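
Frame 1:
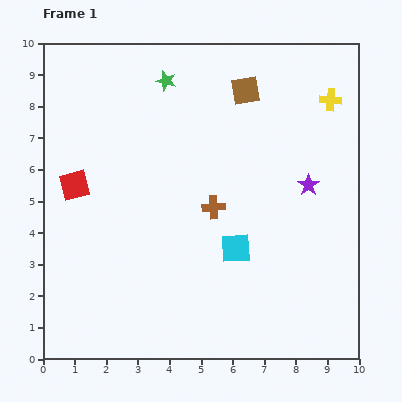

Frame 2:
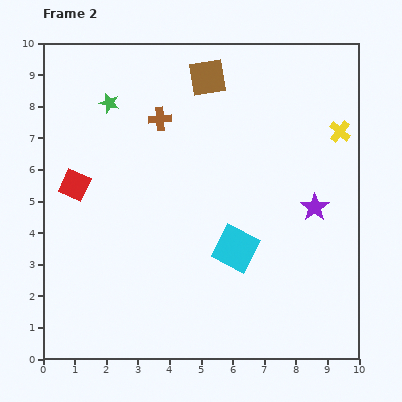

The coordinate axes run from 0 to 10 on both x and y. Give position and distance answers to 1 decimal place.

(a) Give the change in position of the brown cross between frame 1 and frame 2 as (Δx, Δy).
(-1.7, 2.8)

The brown cross was at (5.4, 4.8) in frame 1 and (3.7, 7.6) in frame 2.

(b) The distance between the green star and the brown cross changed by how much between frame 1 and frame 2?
-2.6

Distance in frame 1: 4.3. Distance in frame 2: 1.7.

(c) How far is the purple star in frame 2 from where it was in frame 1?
0.7

The purple star moved from (8.4, 5.5) to (8.6, 4.8), a distance of √(0.2² + 0.7²) ≈ 0.7.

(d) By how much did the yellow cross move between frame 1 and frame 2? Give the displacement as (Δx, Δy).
(0.3, -1.0)

The yellow cross was at (9.1, 8.2) in frame 1 and (9.4, 7.2) in frame 2.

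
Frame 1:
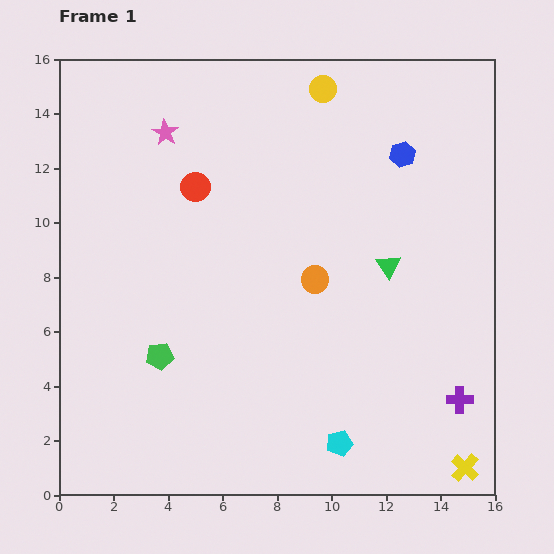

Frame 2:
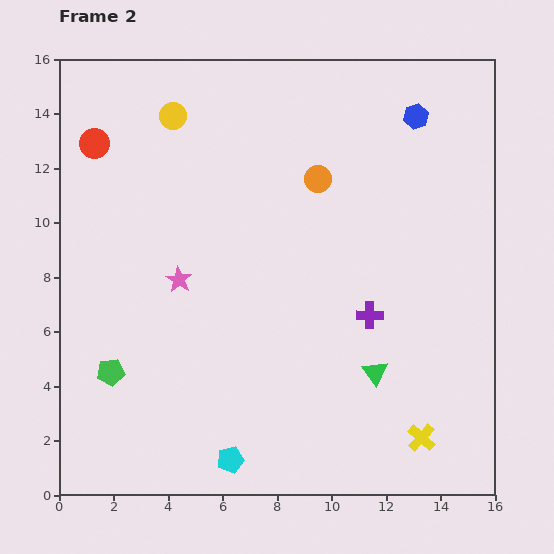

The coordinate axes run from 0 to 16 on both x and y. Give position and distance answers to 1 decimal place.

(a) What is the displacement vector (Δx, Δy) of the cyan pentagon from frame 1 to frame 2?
(-4.0, -0.6)

The cyan pentagon was at (10.3, 1.9) in frame 1 and (6.3, 1.3) in frame 2.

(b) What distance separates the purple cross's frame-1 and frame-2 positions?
4.5

The purple cross moved from (14.7, 3.5) to (11.4, 6.6), a distance of √(3.3² + 3.1²) ≈ 4.5.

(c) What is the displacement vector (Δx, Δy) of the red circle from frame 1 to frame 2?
(-3.7, 1.6)

The red circle was at (5.0, 11.3) in frame 1 and (1.3, 12.9) in frame 2.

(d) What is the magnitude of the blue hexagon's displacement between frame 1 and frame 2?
1.5

The blue hexagon moved from (12.6, 12.5) to (13.1, 13.9), a distance of √(0.5² + 1.4²) ≈ 1.5.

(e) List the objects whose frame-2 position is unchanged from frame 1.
none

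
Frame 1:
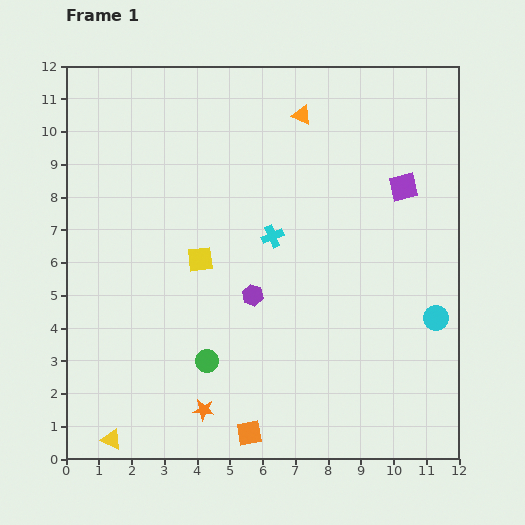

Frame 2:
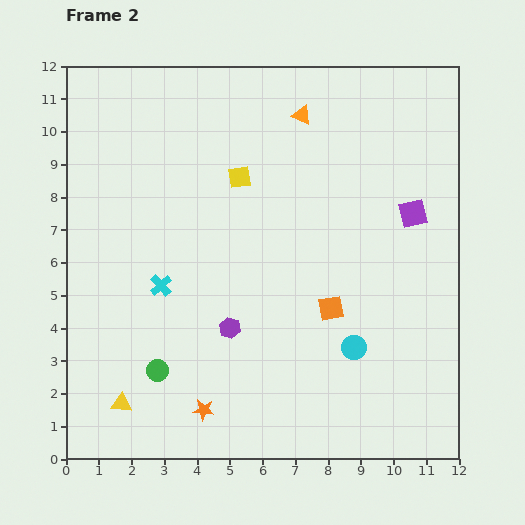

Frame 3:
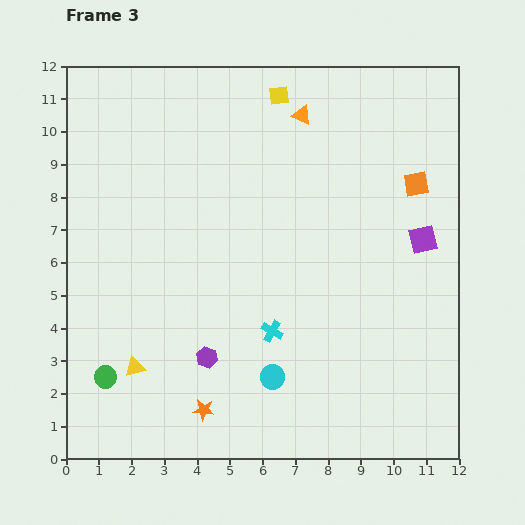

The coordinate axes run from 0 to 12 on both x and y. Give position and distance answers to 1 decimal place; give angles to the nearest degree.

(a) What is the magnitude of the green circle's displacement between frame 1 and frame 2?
1.5

The green circle moved from (4.3, 3.0) to (2.8, 2.7), a distance of √(1.5² + 0.3²) ≈ 1.5.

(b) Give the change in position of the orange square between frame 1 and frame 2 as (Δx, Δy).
(2.5, 3.8)

The orange square was at (5.6, 0.8) in frame 1 and (8.1, 4.6) in frame 2.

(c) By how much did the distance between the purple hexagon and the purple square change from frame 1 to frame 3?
+1.8

Distance in frame 1: 5.7. Distance in frame 3: 7.5.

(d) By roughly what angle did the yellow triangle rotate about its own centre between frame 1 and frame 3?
38° counter-clockwise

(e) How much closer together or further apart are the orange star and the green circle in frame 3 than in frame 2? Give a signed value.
+1.4

Distance in frame 2: 1.8. Distance in frame 3: 3.2.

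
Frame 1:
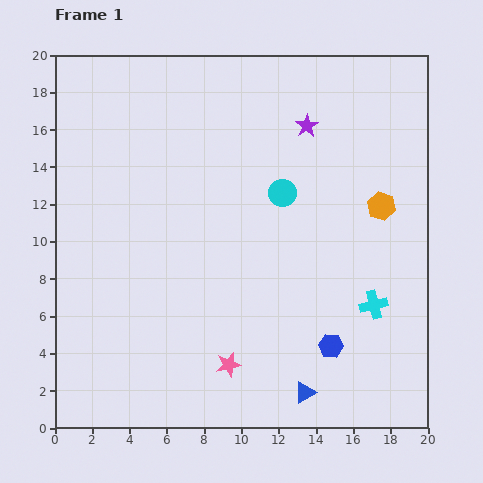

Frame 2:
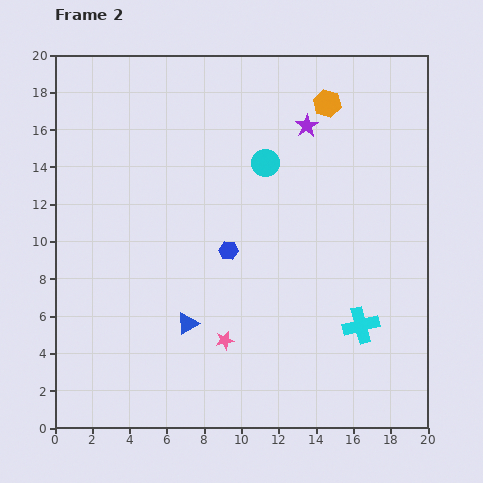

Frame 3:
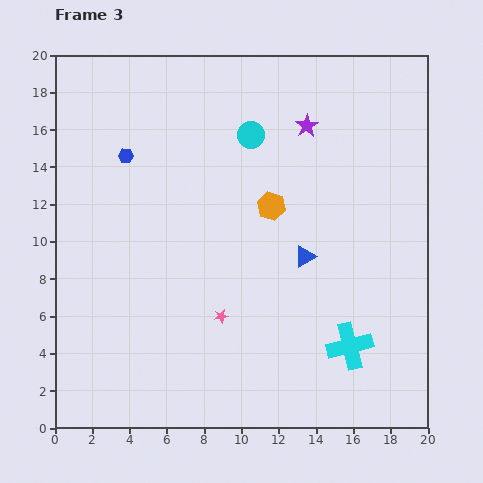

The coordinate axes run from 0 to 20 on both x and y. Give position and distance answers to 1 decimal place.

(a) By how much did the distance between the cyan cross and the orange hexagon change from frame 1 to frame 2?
+6.7

Distance in frame 1: 5.3. Distance in frame 2: 12.0.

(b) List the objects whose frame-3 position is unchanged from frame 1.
the purple star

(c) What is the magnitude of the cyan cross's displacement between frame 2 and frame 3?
1.3

The cyan cross moved from (16.4, 5.5) to (15.8, 4.4), a distance of √(0.6² + 1.1²) ≈ 1.3.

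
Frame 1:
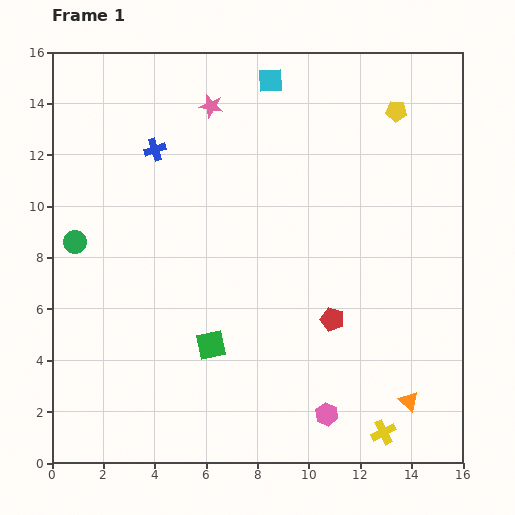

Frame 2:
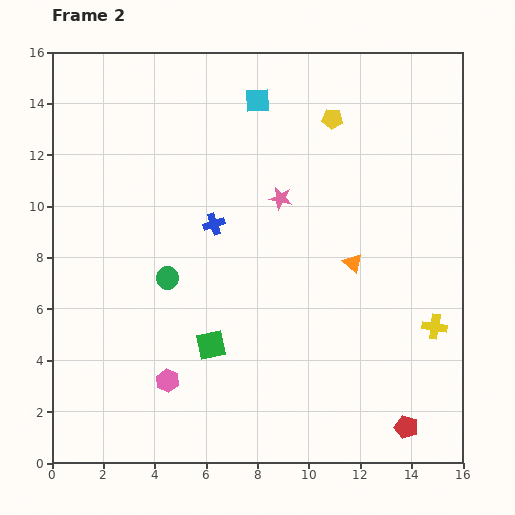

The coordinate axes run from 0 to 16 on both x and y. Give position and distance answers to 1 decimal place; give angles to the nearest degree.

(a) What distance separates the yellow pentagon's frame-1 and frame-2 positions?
2.5

The yellow pentagon moved from (13.4, 13.7) to (10.9, 13.4), a distance of √(2.5² + 0.3²) ≈ 2.5.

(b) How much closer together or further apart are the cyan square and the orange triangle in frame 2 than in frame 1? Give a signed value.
-6.3

Distance in frame 1: 13.6. Distance in frame 2: 7.3.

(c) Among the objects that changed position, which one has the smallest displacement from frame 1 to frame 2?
the cyan square

(moved 0.9)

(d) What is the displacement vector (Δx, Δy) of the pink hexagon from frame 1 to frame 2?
(-6.2, 1.3)

The pink hexagon was at (10.7, 1.9) in frame 1 and (4.5, 3.2) in frame 2.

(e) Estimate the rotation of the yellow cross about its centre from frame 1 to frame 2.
35° clockwise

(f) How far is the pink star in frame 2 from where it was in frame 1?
4.5

The pink star moved from (6.2, 13.9) to (8.9, 10.3), a distance of √(2.7² + 3.6²) ≈ 4.5.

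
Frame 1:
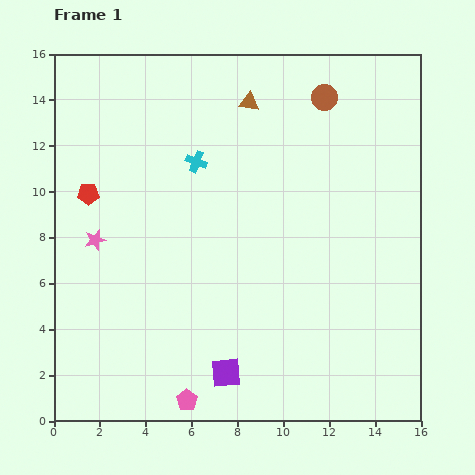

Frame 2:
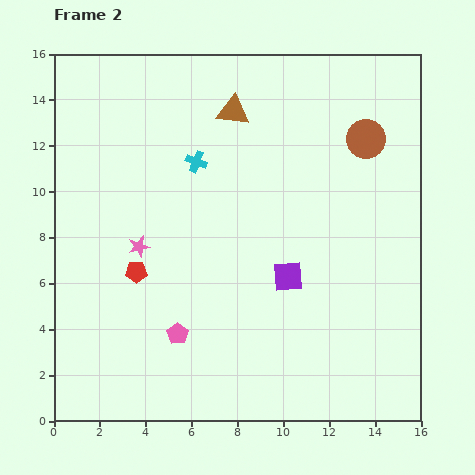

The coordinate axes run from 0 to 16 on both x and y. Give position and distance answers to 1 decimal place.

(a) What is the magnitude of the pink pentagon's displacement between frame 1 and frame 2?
2.9

The pink pentagon moved from (5.8, 0.9) to (5.4, 3.8), a distance of √(0.4² + 2.9²) ≈ 2.9.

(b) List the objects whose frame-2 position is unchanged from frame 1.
the cyan cross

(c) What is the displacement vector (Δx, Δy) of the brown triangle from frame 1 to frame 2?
(-0.7, -0.4)

The brown triangle was at (8.5, 13.9) in frame 1 and (7.8, 13.5) in frame 2.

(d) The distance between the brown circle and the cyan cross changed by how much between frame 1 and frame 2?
+1.2

Distance in frame 1: 6.3. Distance in frame 2: 7.5.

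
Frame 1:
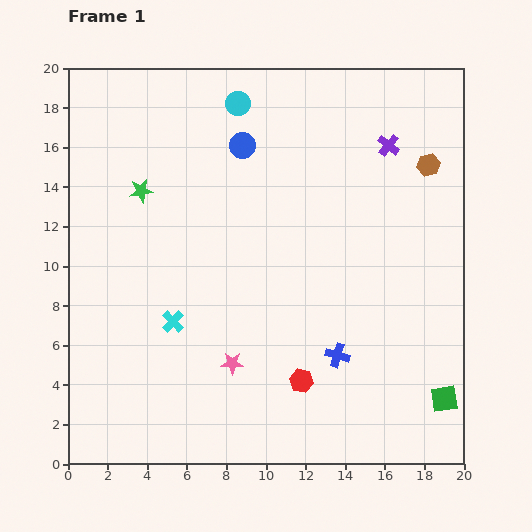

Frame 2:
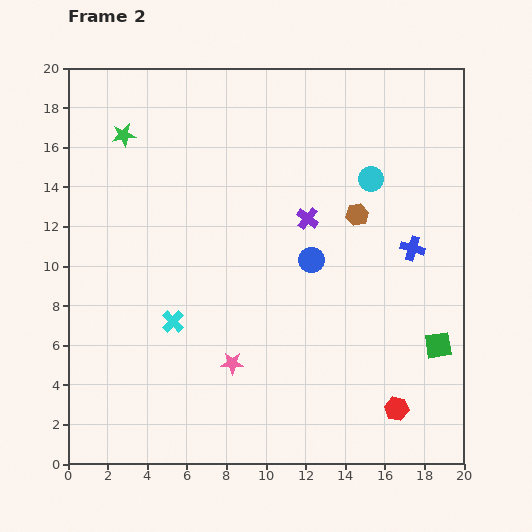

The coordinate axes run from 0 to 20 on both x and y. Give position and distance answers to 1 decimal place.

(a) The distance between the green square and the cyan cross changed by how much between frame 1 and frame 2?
-0.7

Distance in frame 1: 14.2. Distance in frame 2: 13.5.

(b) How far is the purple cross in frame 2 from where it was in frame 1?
5.5

The purple cross moved from (16.2, 16.1) to (12.1, 12.4), a distance of √(4.1² + 3.7²) ≈ 5.5.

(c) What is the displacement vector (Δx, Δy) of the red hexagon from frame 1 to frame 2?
(4.8, -1.4)

The red hexagon was at (11.8, 4.2) in frame 1 and (16.6, 2.8) in frame 2.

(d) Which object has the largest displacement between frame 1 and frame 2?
the cyan circle

(moved 7.7; next 6.8)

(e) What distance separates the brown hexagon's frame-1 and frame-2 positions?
4.4

The brown hexagon moved from (18.2, 15.1) to (14.6, 12.6), a distance of √(3.6² + 2.5²) ≈ 4.4.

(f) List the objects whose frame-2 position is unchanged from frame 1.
the pink star, the cyan cross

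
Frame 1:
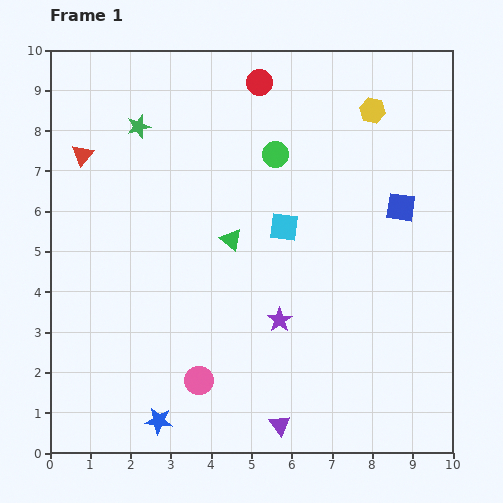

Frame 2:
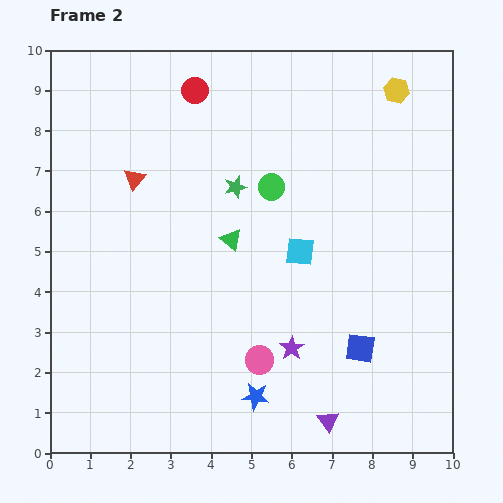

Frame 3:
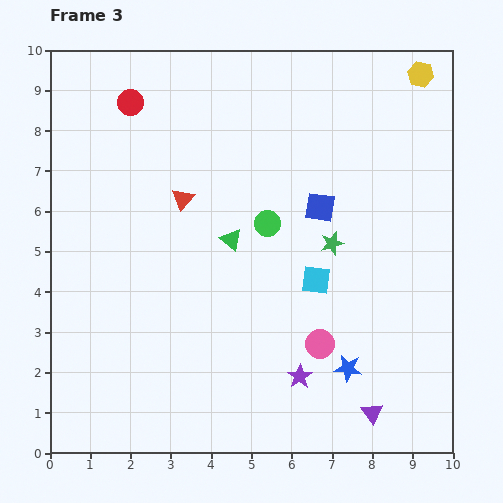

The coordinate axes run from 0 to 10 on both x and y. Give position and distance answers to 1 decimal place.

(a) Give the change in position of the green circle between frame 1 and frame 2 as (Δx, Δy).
(-0.1, -0.8)

The green circle was at (5.6, 7.4) in frame 1 and (5.5, 6.6) in frame 2.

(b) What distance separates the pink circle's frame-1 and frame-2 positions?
1.6

The pink circle moved from (3.7, 1.8) to (5.2, 2.3), a distance of √(1.5² + 0.5²) ≈ 1.6.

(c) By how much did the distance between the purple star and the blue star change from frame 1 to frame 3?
-2.7

Distance in frame 1: 3.9. Distance in frame 3: 1.2.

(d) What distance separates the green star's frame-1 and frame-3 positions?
5.6

The green star moved from (2.2, 8.1) to (7.0, 5.2), a distance of √(4.8² + 2.9²) ≈ 5.6.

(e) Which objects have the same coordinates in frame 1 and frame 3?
the green triangle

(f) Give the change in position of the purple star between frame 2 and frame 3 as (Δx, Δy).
(0.2, -0.7)

The purple star was at (6.0, 2.6) in frame 2 and (6.2, 1.9) in frame 3.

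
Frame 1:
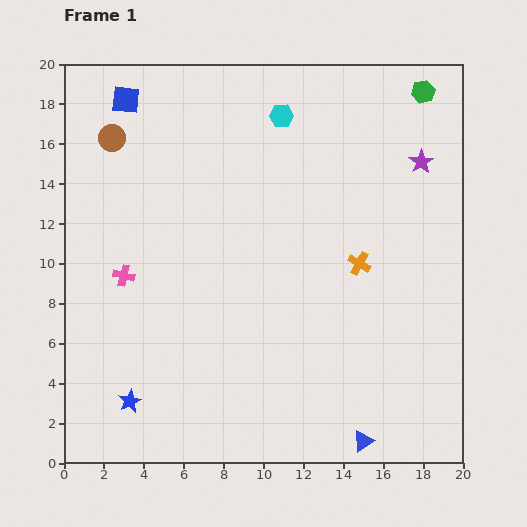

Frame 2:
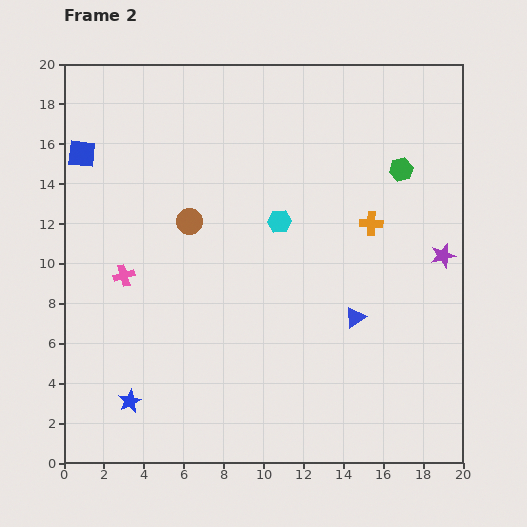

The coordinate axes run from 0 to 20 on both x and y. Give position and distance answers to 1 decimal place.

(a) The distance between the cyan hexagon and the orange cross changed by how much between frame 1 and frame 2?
-3.8

Distance in frame 1: 8.4. Distance in frame 2: 4.6.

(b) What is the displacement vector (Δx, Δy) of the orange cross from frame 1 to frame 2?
(0.6, 2.0)

The orange cross was at (14.8, 10.0) in frame 1 and (15.4, 12.0) in frame 2.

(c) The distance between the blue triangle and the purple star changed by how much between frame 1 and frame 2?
-8.9

Distance in frame 1: 14.3. Distance in frame 2: 5.4.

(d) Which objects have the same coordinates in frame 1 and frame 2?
the blue star, the pink cross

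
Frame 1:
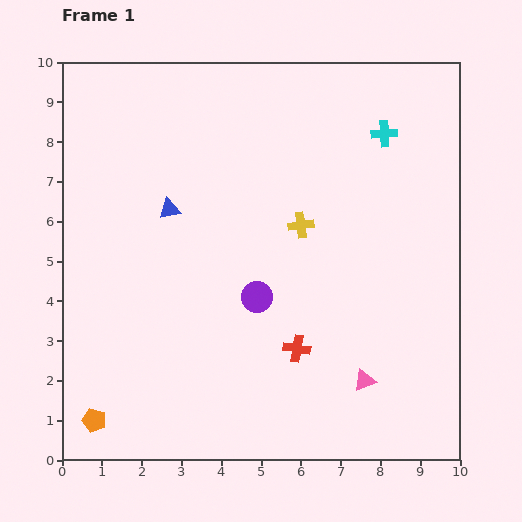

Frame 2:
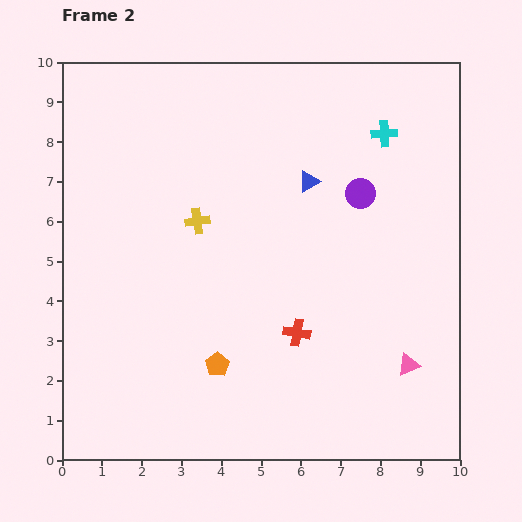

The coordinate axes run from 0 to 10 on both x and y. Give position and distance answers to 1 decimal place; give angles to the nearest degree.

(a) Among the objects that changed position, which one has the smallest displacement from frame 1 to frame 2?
the red cross

(moved 0.4)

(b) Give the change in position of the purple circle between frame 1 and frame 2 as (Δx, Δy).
(2.6, 2.6)

The purple circle was at (4.9, 4.1) in frame 1 and (7.5, 6.7) in frame 2.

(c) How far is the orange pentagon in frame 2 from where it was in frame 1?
3.4

The orange pentagon moved from (0.8, 1.0) to (3.9, 2.4), a distance of √(3.1² + 1.4²) ≈ 3.4.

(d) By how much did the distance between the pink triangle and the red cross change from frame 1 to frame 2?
+1.0

Distance in frame 1: 1.9. Distance in frame 2: 2.9.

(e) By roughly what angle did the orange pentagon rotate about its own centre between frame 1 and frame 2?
21° clockwise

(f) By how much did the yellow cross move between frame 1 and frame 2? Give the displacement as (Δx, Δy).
(-2.6, 0.1)

The yellow cross was at (6.0, 5.9) in frame 1 and (3.4, 6.0) in frame 2.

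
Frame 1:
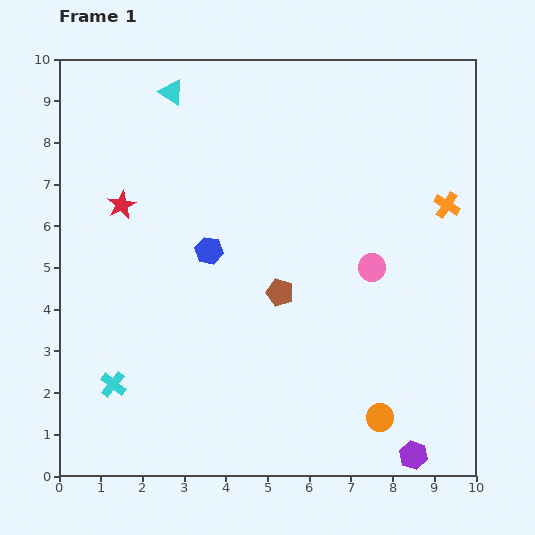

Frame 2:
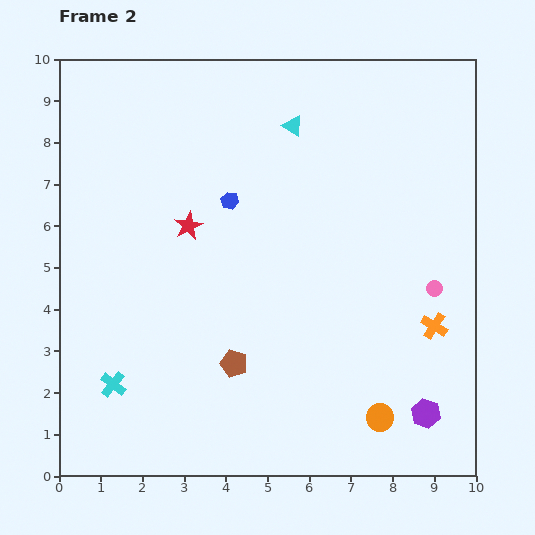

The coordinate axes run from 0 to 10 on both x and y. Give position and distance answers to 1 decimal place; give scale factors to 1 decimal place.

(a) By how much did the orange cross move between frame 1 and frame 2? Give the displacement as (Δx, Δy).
(-0.3, -2.9)

The orange cross was at (9.3, 6.5) in frame 1 and (9.0, 3.6) in frame 2.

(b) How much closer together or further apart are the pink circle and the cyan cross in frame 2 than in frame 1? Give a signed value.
+1.2

Distance in frame 1: 6.8. Distance in frame 2: 8.0.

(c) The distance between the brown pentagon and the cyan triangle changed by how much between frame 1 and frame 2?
+0.4

Distance in frame 1: 5.5. Distance in frame 2: 5.9.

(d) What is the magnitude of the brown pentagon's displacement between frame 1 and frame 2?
2.0

The brown pentagon moved from (5.3, 4.4) to (4.2, 2.7), a distance of √(1.1² + 1.7²) ≈ 2.0.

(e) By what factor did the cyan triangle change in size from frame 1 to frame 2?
0.8×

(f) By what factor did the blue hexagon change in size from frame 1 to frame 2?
0.6×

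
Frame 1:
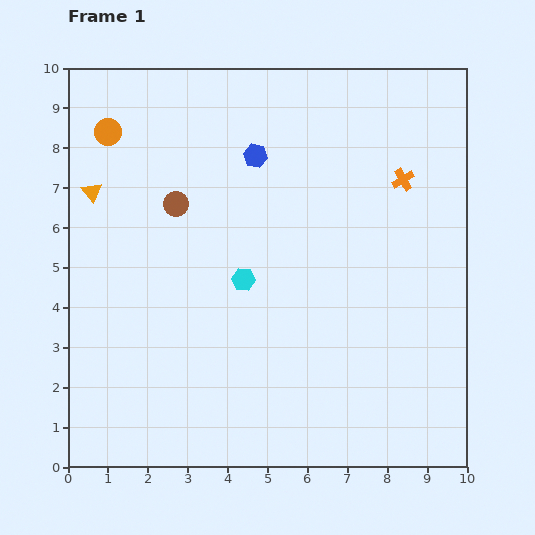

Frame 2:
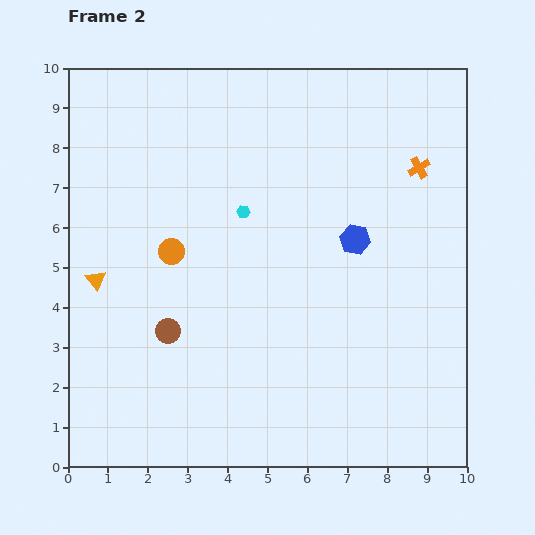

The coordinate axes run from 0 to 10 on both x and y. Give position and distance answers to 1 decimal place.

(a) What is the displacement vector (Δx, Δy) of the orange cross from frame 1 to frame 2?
(0.4, 0.3)

The orange cross was at (8.4, 7.2) in frame 1 and (8.8, 7.5) in frame 2.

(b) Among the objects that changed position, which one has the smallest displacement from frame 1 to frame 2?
the orange cross

(moved 0.5)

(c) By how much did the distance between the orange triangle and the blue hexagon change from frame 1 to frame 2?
+2.4

Distance in frame 1: 4.2. Distance in frame 2: 6.6.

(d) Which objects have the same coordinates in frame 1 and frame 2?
none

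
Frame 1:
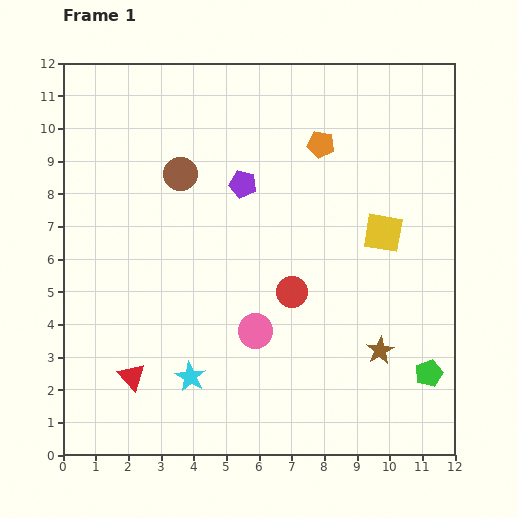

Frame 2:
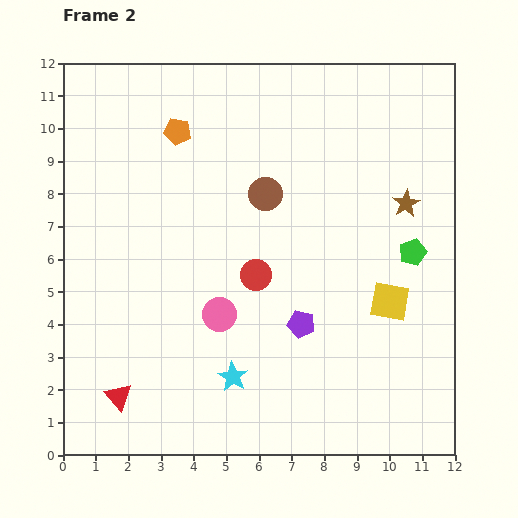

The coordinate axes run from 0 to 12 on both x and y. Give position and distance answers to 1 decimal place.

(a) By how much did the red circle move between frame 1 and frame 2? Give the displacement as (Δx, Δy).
(-1.1, 0.5)

The red circle was at (7.0, 5.0) in frame 1 and (5.9, 5.5) in frame 2.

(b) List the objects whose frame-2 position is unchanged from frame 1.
none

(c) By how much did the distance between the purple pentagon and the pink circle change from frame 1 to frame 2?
-2.0

Distance in frame 1: 4.5. Distance in frame 2: 2.5.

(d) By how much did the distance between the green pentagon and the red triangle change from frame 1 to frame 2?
+0.9

Distance in frame 1: 9.1. Distance in frame 2: 10.0.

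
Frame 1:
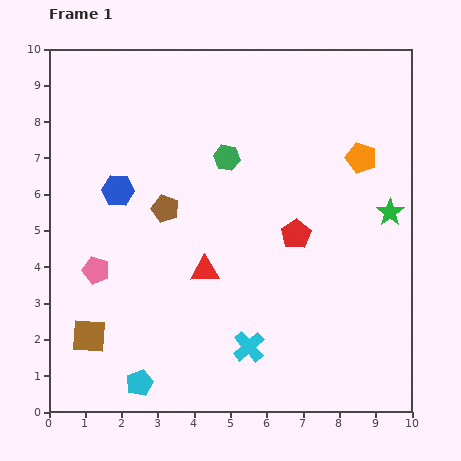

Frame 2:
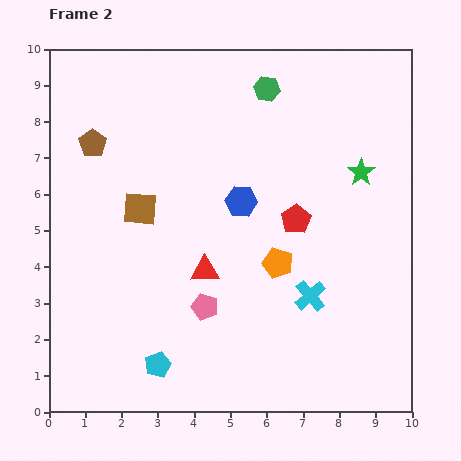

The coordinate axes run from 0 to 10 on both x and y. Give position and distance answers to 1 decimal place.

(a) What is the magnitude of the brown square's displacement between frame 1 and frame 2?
3.8

The brown square moved from (1.1, 2.1) to (2.5, 5.6), a distance of √(1.4² + 3.5²) ≈ 3.8.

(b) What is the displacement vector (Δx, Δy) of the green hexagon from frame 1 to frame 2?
(1.1, 1.9)

The green hexagon was at (4.9, 7.0) in frame 1 and (6.0, 8.9) in frame 2.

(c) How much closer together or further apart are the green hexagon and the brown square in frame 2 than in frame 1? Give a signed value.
-1.4

Distance in frame 1: 6.2. Distance in frame 2: 4.8.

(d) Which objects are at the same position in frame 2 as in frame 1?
the red triangle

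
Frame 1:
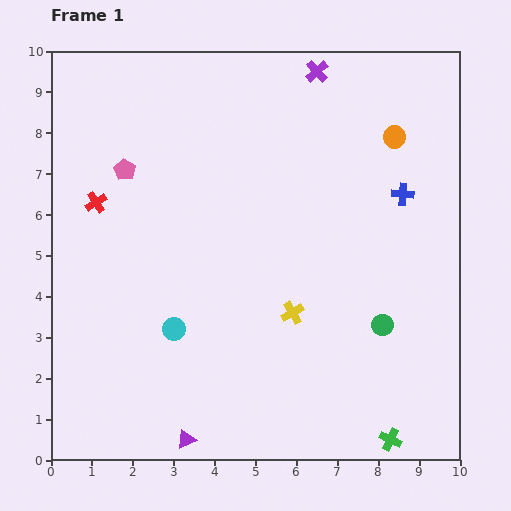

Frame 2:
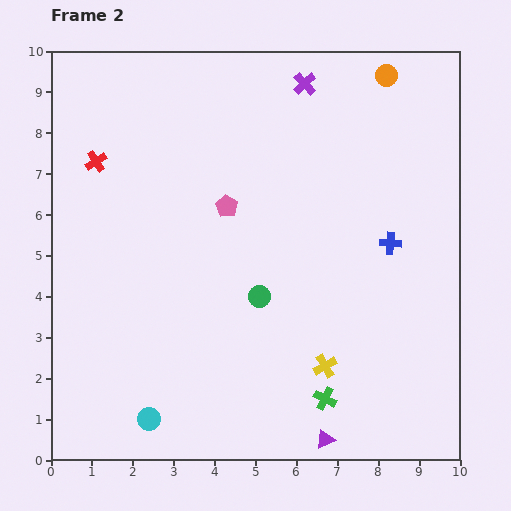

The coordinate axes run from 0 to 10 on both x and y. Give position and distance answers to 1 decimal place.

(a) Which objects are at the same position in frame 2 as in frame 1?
none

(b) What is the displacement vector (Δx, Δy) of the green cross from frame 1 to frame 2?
(-1.6, 1.0)

The green cross was at (8.3, 0.5) in frame 1 and (6.7, 1.5) in frame 2.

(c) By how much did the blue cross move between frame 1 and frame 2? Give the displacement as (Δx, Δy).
(-0.3, -1.2)

The blue cross was at (8.6, 6.5) in frame 1 and (8.3, 5.3) in frame 2.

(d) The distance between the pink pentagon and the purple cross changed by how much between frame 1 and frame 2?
-1.7

Distance in frame 1: 5.3. Distance in frame 2: 3.6.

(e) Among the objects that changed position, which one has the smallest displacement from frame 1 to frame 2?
the purple cross

(moved 0.4)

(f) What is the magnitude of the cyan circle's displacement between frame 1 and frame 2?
2.3

The cyan circle moved from (3.0, 3.2) to (2.4, 1.0), a distance of √(0.6² + 2.2²) ≈ 2.3.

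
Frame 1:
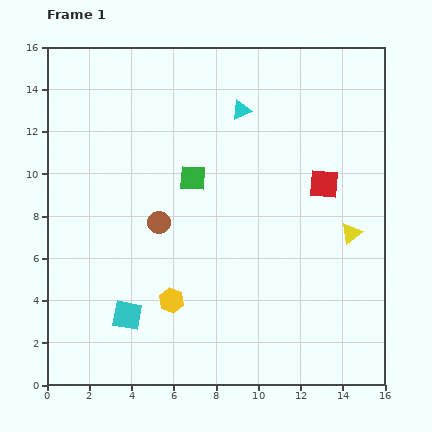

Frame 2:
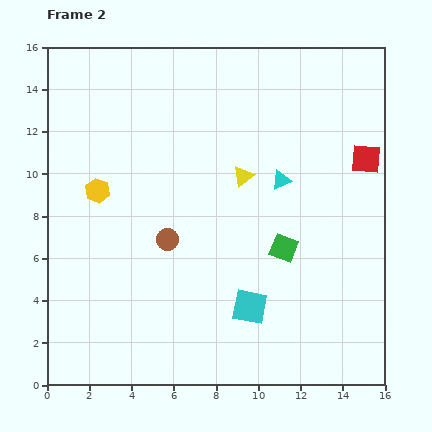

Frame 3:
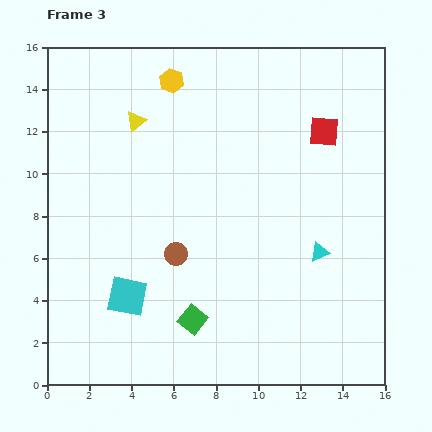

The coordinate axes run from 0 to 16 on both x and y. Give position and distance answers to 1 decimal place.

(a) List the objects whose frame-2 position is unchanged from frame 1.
none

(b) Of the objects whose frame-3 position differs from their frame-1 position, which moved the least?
the cyan square

(moved 0.9)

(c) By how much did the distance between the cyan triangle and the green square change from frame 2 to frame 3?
+3.6

Distance in frame 2: 3.2. Distance in frame 3: 6.8.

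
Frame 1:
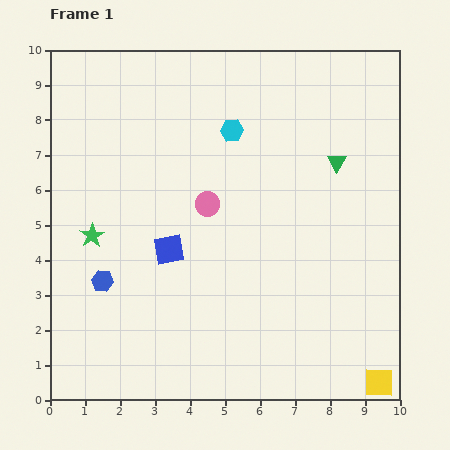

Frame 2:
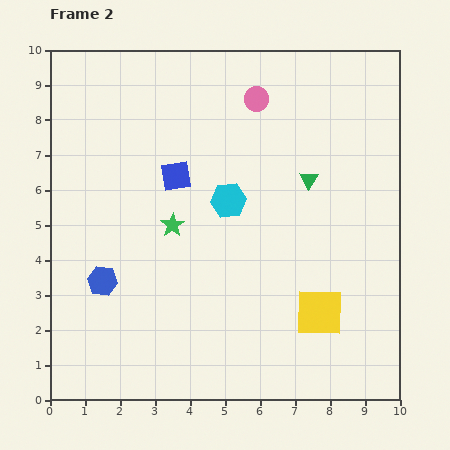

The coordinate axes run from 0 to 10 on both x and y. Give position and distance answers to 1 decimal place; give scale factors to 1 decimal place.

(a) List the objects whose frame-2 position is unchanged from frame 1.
the blue hexagon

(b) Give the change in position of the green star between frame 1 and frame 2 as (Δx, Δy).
(2.3, 0.3)

The green star was at (1.2, 4.7) in frame 1 and (3.5, 5.0) in frame 2.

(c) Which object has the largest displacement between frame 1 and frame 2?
the pink circle

(moved 3.3; next 2.6)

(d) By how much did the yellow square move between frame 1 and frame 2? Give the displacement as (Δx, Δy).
(-1.7, 2.0)

The yellow square was at (9.4, 0.5) in frame 1 and (7.7, 2.5) in frame 2.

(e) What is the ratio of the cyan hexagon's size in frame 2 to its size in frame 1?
1.5×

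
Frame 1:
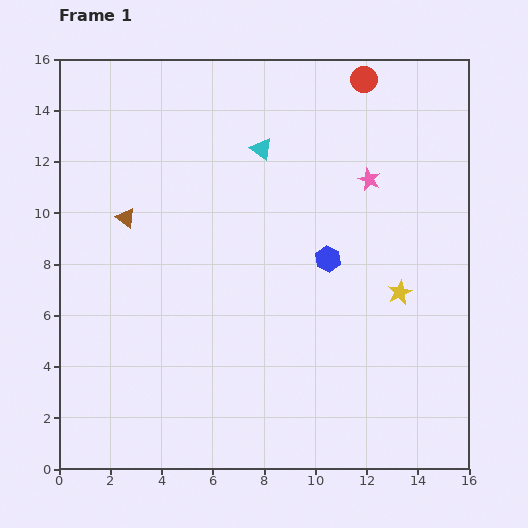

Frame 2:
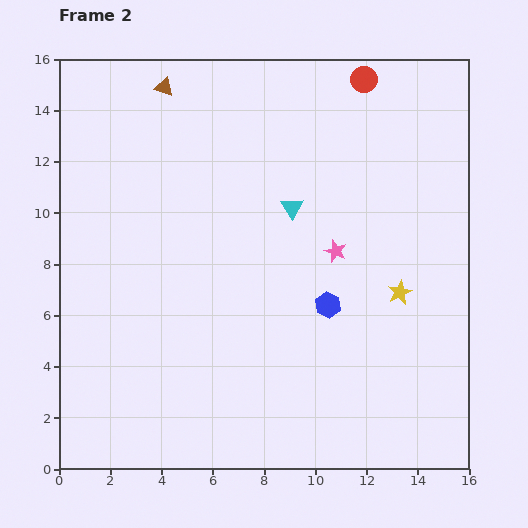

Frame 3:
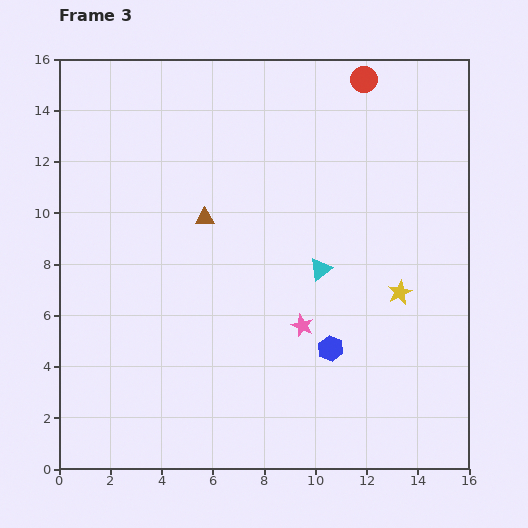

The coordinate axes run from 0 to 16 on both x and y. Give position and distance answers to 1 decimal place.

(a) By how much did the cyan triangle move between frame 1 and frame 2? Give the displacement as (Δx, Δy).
(1.2, -2.3)

The cyan triangle was at (7.9, 12.5) in frame 1 and (9.1, 10.2) in frame 2.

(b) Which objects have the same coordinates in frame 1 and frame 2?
the red circle, the yellow star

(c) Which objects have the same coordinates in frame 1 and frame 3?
the red circle, the yellow star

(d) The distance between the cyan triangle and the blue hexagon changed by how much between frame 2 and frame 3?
-0.9

Distance in frame 2: 4.0. Distance in frame 3: 3.1.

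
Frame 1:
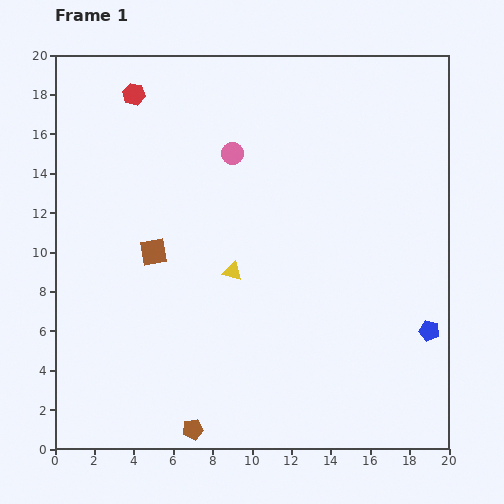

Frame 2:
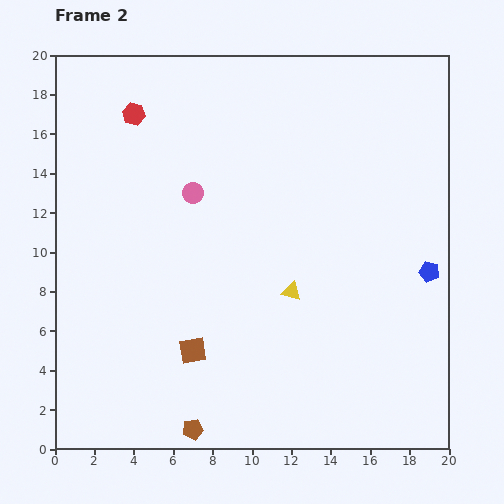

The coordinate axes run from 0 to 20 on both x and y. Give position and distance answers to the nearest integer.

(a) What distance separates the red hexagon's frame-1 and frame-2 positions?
1

The red hexagon moved from (4, 18) to (4, 17), a distance of √(0² + 1²) ≈ 1.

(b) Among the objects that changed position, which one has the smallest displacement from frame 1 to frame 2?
the red hexagon

(moved 1)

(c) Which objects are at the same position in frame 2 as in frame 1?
the brown pentagon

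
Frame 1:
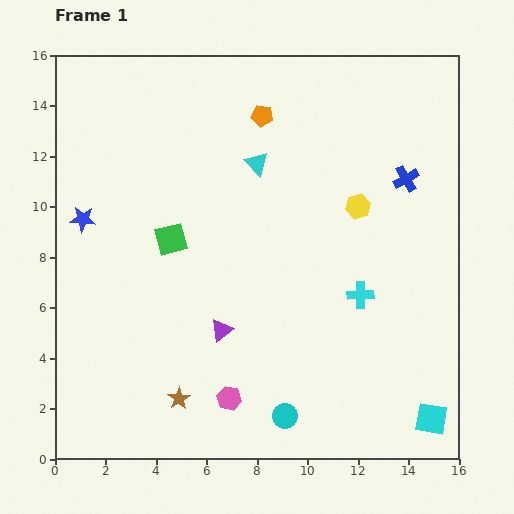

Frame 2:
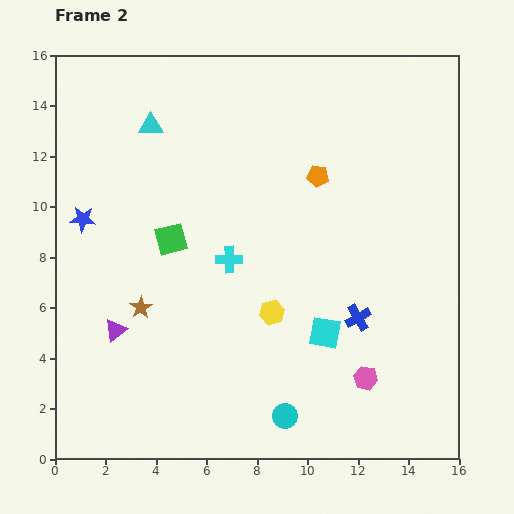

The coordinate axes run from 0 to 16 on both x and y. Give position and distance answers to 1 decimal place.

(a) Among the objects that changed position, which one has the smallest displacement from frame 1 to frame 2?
the orange pentagon

(moved 3.3)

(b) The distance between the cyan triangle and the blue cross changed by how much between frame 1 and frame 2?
+5.3

Distance in frame 1: 5.9. Distance in frame 2: 11.2.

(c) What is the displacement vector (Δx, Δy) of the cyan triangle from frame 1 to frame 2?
(-4.2, 1.5)

The cyan triangle was at (8.0, 11.7) in frame 1 and (3.8, 13.2) in frame 2.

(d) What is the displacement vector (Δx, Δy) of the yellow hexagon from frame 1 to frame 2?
(-3.4, -4.2)

The yellow hexagon was at (12.0, 10.0) in frame 1 and (8.6, 5.8) in frame 2.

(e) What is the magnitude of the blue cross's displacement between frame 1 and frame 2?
5.8

The blue cross moved from (13.9, 11.1) to (12.0, 5.6), a distance of √(1.9² + 5.5²) ≈ 5.8.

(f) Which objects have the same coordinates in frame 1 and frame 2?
the cyan circle, the green square, the blue star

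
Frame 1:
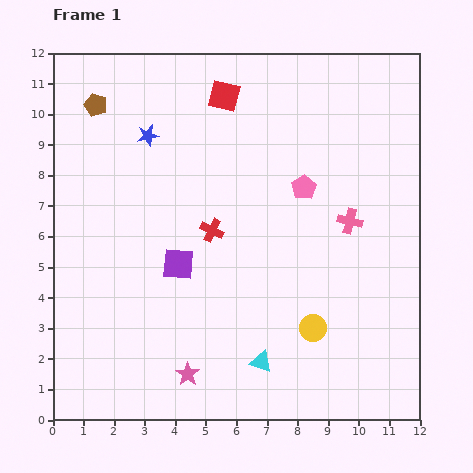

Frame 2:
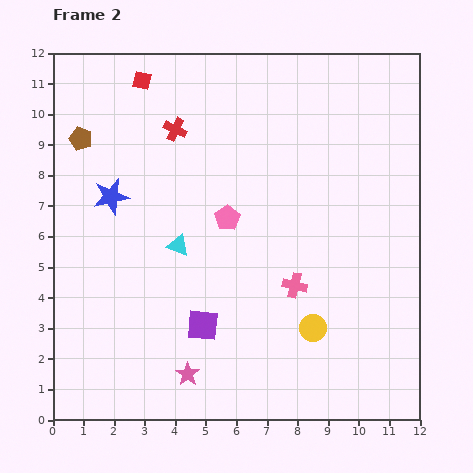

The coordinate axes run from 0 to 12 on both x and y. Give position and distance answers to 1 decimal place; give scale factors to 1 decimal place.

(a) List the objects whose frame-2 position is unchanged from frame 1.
the pink star, the yellow circle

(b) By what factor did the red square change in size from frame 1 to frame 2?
0.6×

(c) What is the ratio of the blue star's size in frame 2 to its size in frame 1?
1.7×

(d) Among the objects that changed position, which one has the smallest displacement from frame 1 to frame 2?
the brown pentagon

(moved 1.2)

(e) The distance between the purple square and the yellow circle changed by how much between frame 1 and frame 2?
-1.3

Distance in frame 1: 4.9. Distance in frame 2: 3.6.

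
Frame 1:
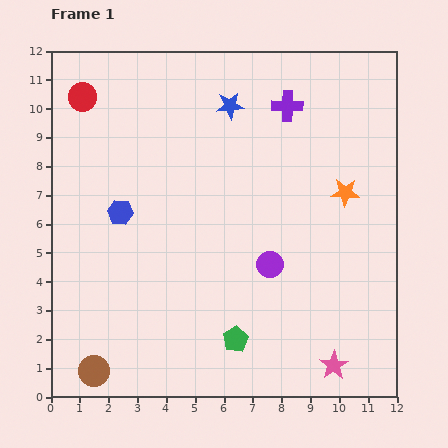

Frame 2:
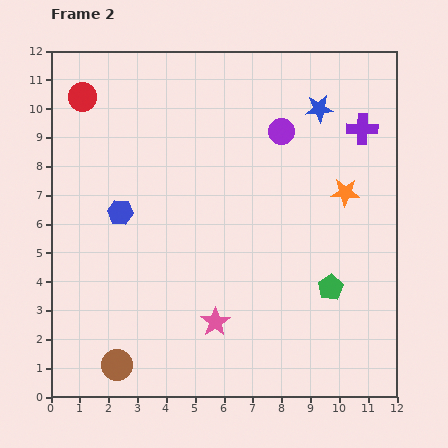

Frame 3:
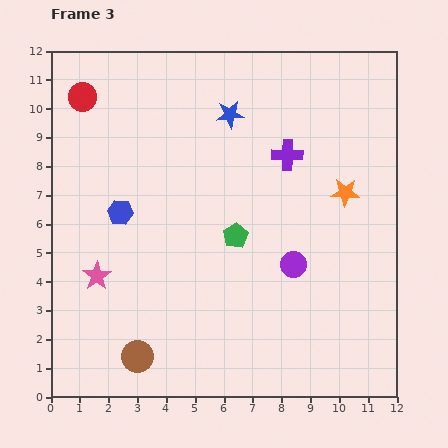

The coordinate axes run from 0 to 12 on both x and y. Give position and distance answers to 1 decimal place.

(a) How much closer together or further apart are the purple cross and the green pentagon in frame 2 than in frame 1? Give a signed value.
-2.7

Distance in frame 1: 8.3. Distance in frame 2: 5.6.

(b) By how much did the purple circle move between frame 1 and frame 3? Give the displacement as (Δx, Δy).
(0.8, 0.0)

The purple circle was at (7.6, 4.6) in frame 1 and (8.4, 4.6) in frame 3.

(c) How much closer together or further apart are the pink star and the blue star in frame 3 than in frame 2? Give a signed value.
-1.0

Distance in frame 2: 8.2. Distance in frame 3: 7.2.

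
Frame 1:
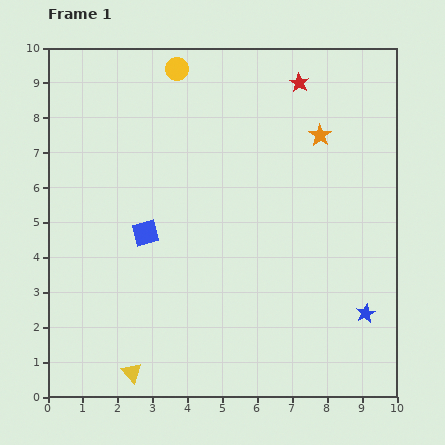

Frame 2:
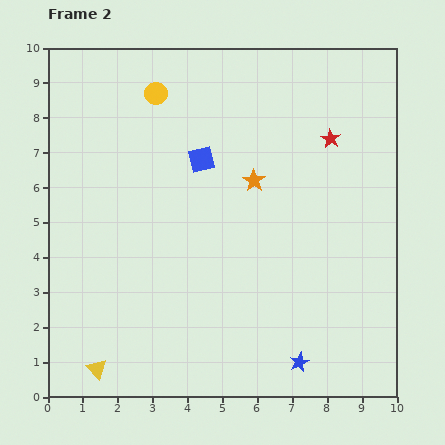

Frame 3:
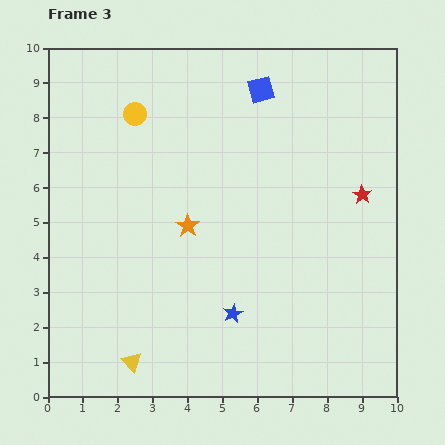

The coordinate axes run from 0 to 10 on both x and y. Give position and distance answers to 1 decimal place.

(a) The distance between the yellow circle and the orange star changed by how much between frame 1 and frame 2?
-0.7

Distance in frame 1: 4.5. Distance in frame 2: 3.8.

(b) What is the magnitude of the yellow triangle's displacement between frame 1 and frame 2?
1.0

The yellow triangle moved from (2.4, 0.7) to (1.4, 0.8), a distance of √(1.0² + 0.1²) ≈ 1.0.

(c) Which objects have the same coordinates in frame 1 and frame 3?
none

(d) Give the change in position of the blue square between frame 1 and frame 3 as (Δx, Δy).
(3.3, 4.1)

The blue square was at (2.8, 4.7) in frame 1 and (6.1, 8.8) in frame 3.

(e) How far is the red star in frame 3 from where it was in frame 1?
3.7

The red star moved from (7.2, 9.0) to (9.0, 5.8), a distance of √(1.8² + 3.2²) ≈ 3.7.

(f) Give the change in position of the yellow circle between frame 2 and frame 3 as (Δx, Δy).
(-0.6, -0.6)

The yellow circle was at (3.1, 8.7) in frame 2 and (2.5, 8.1) in frame 3.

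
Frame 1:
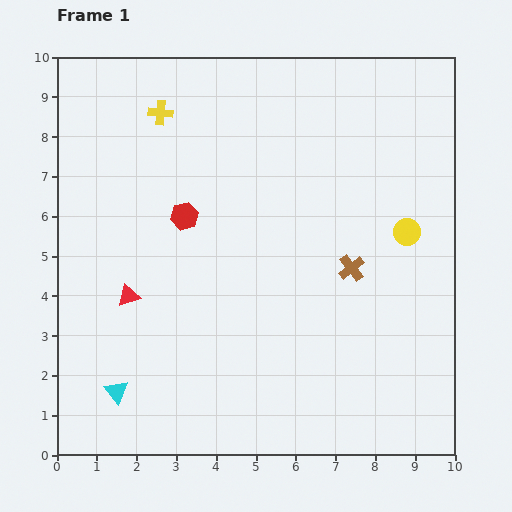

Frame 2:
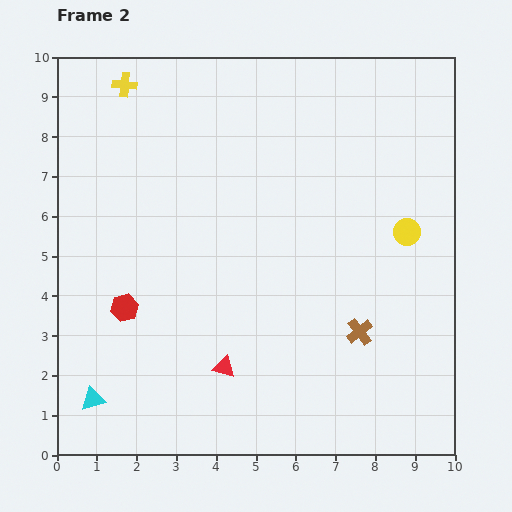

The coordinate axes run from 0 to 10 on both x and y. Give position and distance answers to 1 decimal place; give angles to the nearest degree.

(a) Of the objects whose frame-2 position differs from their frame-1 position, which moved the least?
the cyan triangle

(moved 0.6)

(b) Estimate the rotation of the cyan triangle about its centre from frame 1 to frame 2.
53° clockwise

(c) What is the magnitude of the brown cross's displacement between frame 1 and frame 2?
1.6

The brown cross moved from (7.4, 4.7) to (7.6, 3.1), a distance of √(0.2² + 1.6²) ≈ 1.6.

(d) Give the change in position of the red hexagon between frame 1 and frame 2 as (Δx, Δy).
(-1.5, -2.3)

The red hexagon was at (3.2, 6.0) in frame 1 and (1.7, 3.7) in frame 2.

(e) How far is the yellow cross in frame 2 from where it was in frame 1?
1.1

The yellow cross moved from (2.6, 8.6) to (1.7, 9.3), a distance of √(0.9² + 0.7²) ≈ 1.1.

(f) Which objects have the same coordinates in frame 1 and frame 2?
the yellow circle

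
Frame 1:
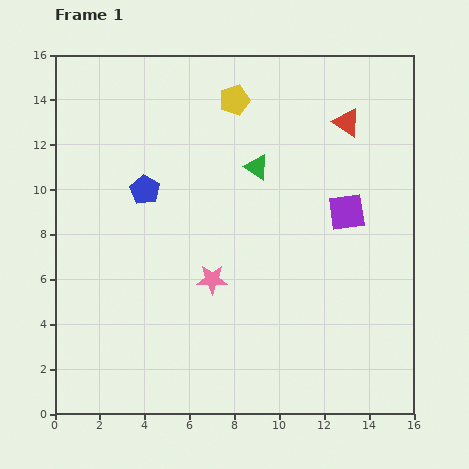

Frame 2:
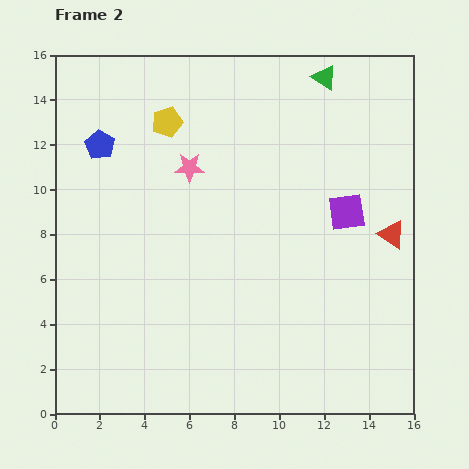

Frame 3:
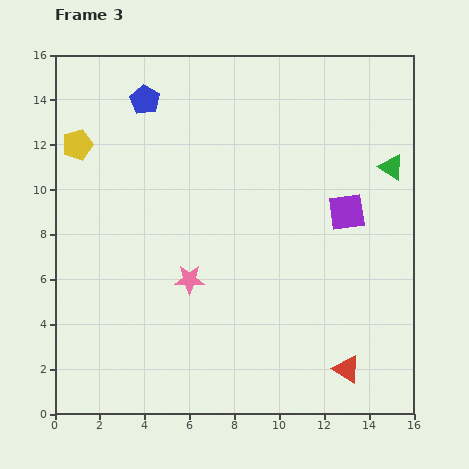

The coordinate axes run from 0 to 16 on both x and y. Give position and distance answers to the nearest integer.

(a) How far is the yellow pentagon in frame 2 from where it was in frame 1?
3

The yellow pentagon moved from (8, 14) to (5, 13), a distance of √(3² + 1²) ≈ 3.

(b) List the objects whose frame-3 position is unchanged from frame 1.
the purple square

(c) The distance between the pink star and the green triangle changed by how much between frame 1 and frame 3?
+5

Distance in frame 1: 5. Distance in frame 3: 10.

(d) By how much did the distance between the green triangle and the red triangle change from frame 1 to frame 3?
+5

Distance in frame 1: 4. Distance in frame 3: 9.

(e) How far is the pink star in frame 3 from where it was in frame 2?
5

The pink star moved from (6, 11) to (6, 6), a distance of √(0² + 5²) ≈ 5.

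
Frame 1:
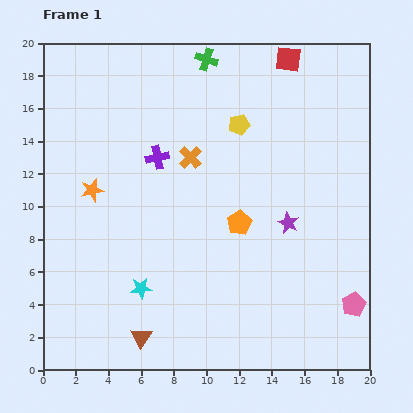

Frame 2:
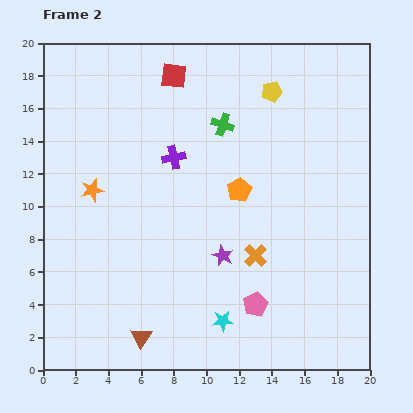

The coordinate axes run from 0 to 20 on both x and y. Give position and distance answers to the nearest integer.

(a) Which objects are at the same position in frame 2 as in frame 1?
the orange star, the brown triangle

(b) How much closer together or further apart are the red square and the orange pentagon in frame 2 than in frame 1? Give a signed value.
-2

Distance in frame 1: 10. Distance in frame 2: 8.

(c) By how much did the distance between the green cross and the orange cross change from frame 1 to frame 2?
+2

Distance in frame 1: 6. Distance in frame 2: 8.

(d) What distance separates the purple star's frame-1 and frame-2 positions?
4

The purple star moved from (15, 9) to (11, 7), a distance of √(4² + 2²) ≈ 4.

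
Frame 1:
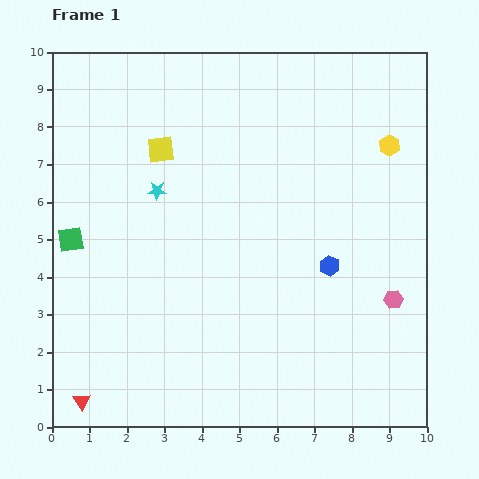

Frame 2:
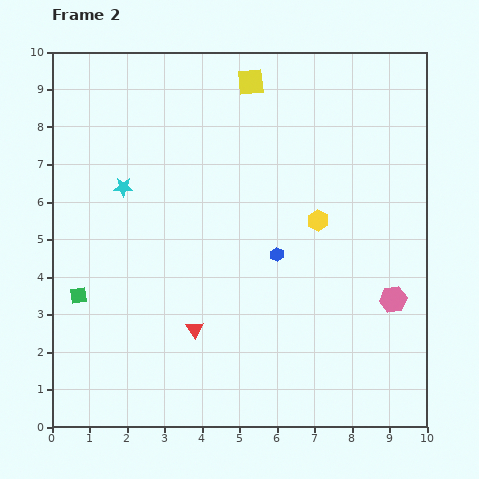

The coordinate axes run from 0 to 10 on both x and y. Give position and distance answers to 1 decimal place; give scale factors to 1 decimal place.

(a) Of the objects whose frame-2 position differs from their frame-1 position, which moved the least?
the cyan star

(moved 0.9)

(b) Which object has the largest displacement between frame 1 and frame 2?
the red triangle

(moved 3.6; next 3.0)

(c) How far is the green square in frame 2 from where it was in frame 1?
1.5

The green square moved from (0.5, 5.0) to (0.7, 3.5), a distance of √(0.2² + 1.5²) ≈ 1.5.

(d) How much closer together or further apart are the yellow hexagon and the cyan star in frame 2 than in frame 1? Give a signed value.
-1.0

Distance in frame 1: 6.3. Distance in frame 2: 5.3.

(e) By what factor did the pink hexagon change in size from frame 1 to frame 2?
1.4×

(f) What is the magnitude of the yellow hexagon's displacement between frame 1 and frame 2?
2.8

The yellow hexagon moved from (9.0, 7.5) to (7.1, 5.5), a distance of √(1.9² + 2.0²) ≈ 2.8.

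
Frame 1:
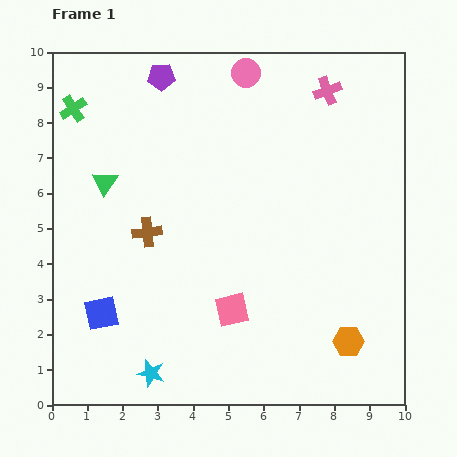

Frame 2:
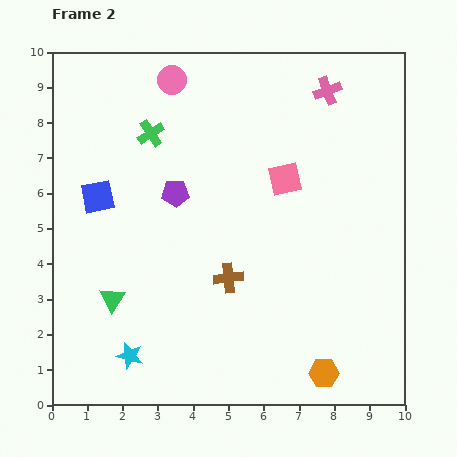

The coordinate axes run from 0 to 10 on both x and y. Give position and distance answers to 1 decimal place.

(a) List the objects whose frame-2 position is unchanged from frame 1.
the pink cross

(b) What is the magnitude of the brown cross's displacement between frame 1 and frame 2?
2.6

The brown cross moved from (2.7, 4.9) to (5.0, 3.6), a distance of √(2.3² + 1.3²) ≈ 2.6.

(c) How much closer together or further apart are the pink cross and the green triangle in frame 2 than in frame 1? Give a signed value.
+1.7

Distance in frame 1: 6.8. Distance in frame 2: 8.5.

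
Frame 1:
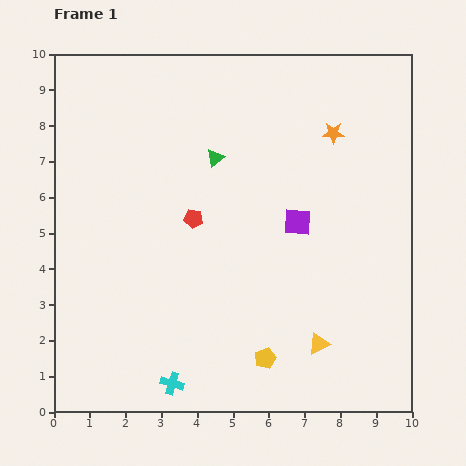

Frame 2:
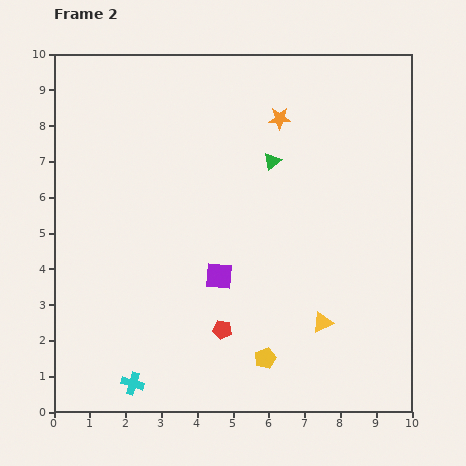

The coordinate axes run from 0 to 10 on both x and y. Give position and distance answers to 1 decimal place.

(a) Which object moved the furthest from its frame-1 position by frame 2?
the red pentagon

(moved 3.2; next 2.7)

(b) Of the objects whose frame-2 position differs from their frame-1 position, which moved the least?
the yellow triangle

(moved 0.6)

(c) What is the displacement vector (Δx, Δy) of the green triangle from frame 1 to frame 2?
(1.6, -0.1)

The green triangle was at (4.5, 7.1) in frame 1 and (6.1, 7.0) in frame 2.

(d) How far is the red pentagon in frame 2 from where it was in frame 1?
3.2

The red pentagon moved from (3.9, 5.4) to (4.7, 2.3), a distance of √(0.8² + 3.1²) ≈ 3.2.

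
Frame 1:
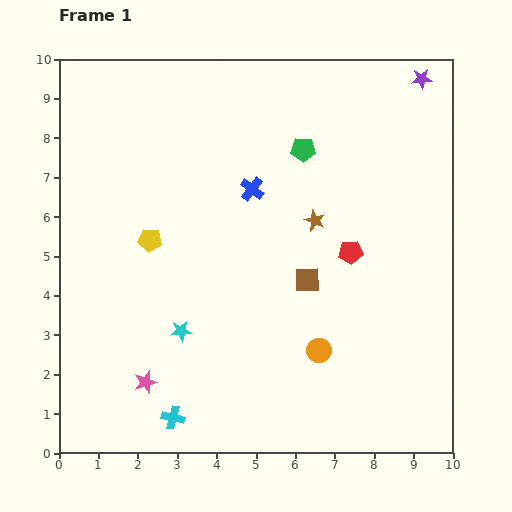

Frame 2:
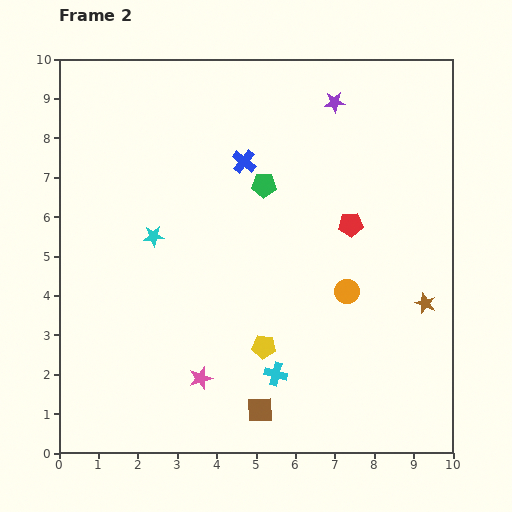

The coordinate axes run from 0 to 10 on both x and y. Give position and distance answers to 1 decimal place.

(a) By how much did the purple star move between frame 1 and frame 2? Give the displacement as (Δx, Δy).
(-2.2, -0.6)

The purple star was at (9.2, 9.5) in frame 1 and (7.0, 8.9) in frame 2.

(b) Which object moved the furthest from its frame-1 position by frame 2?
the yellow pentagon

(moved 4.0; next 3.5)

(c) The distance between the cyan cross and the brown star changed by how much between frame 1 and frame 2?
-2.0

Distance in frame 1: 6.2. Distance in frame 2: 4.2.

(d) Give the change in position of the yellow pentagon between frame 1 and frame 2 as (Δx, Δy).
(2.9, -2.7)

The yellow pentagon was at (2.3, 5.4) in frame 1 and (5.2, 2.7) in frame 2.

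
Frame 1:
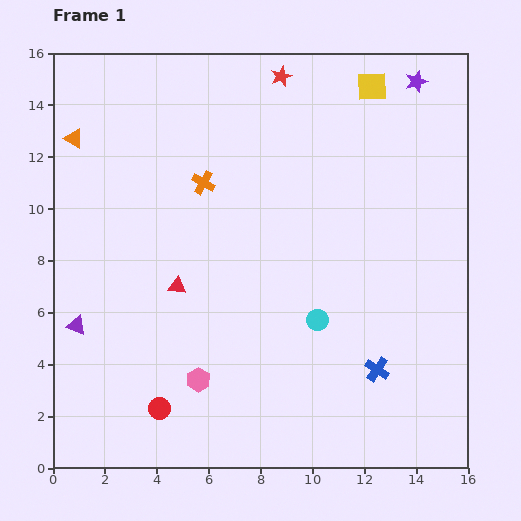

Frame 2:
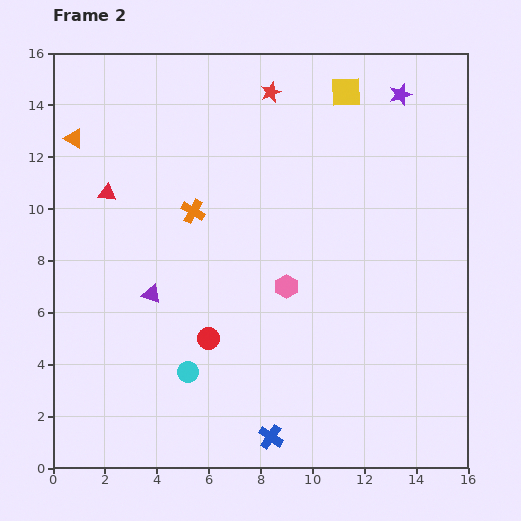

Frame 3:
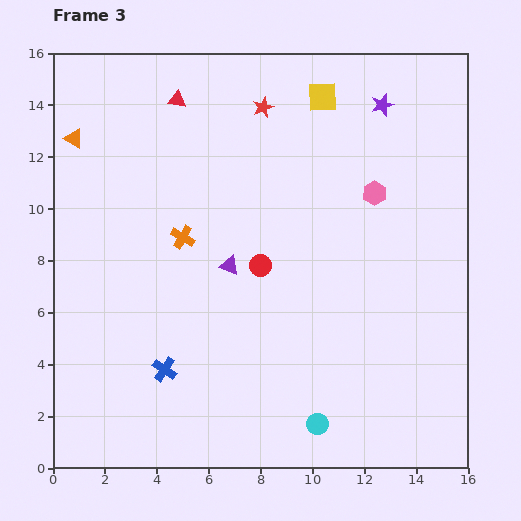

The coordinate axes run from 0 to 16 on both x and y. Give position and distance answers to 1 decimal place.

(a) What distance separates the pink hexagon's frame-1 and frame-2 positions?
5.0

The pink hexagon moved from (5.6, 3.4) to (9.0, 7.0), a distance of √(3.4² + 3.6²) ≈ 5.0.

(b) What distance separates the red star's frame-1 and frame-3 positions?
1.4

The red star moved from (8.8, 15.1) to (8.1, 13.9), a distance of √(0.7² + 1.2²) ≈ 1.4.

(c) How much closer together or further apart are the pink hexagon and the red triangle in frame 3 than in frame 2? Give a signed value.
+0.6

Distance in frame 2: 7.8. Distance in frame 3: 8.4.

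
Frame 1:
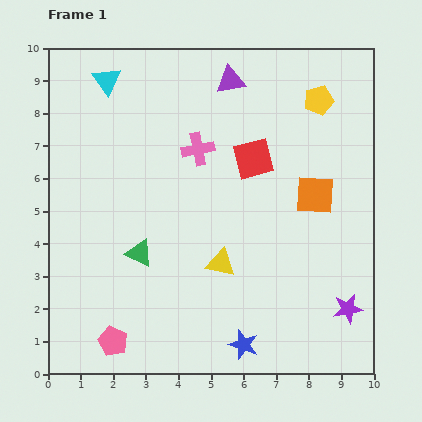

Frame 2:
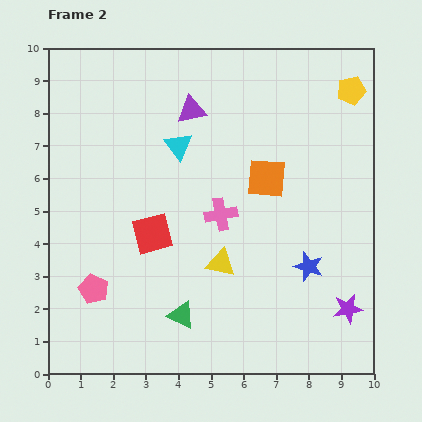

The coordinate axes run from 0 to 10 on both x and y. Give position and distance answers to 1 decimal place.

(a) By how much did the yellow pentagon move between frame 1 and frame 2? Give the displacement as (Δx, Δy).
(1.0, 0.3)

The yellow pentagon was at (8.3, 8.4) in frame 1 and (9.3, 8.7) in frame 2.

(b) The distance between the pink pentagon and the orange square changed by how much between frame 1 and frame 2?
-1.4

Distance in frame 1: 7.7. Distance in frame 2: 6.3.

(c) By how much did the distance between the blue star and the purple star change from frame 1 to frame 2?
-1.6

Distance in frame 1: 3.4. Distance in frame 2: 1.8.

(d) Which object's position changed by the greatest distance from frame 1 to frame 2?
the red square

(moved 3.9; next 3.1)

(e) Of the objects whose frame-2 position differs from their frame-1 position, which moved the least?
the yellow pentagon

(moved 1.0)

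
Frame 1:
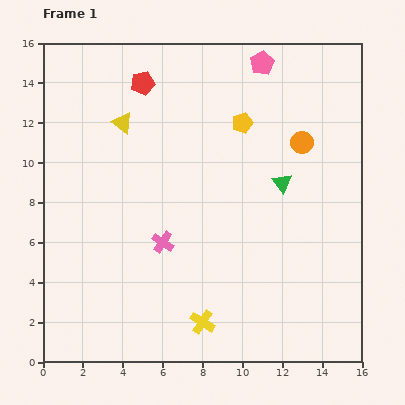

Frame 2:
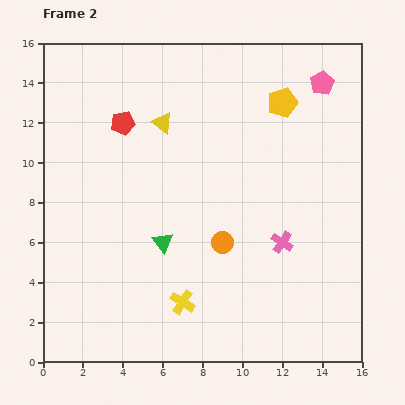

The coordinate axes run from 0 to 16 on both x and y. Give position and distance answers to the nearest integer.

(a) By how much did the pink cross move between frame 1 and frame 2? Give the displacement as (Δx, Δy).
(6, 0)

The pink cross was at (6, 6) in frame 1 and (12, 6) in frame 2.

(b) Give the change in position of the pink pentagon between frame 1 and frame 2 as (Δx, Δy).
(3, -1)

The pink pentagon was at (11, 15) in frame 1 and (14, 14) in frame 2.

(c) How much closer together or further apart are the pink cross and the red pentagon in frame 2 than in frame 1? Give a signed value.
+2

Distance in frame 1: 8. Distance in frame 2: 10.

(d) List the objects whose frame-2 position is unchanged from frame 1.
none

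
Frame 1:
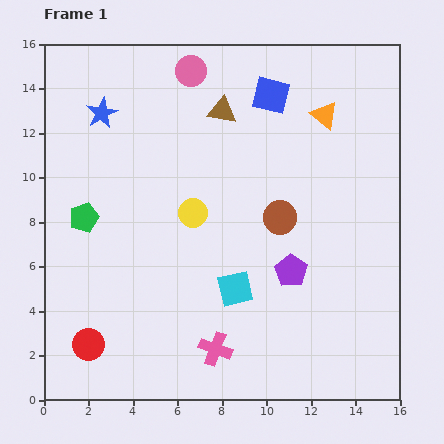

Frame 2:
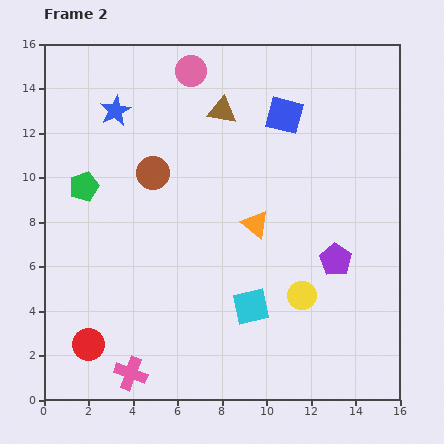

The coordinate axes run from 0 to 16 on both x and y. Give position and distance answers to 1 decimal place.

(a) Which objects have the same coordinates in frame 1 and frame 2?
the pink circle, the brown triangle, the red circle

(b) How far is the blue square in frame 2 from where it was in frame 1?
1.1

The blue square moved from (10.2, 13.7) to (10.8, 12.8), a distance of √(0.6² + 0.9²) ≈ 1.1.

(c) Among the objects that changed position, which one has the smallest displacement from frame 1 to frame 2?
the blue star

(moved 0.6)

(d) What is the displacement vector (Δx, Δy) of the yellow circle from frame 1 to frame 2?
(4.9, -3.7)

The yellow circle was at (6.7, 8.4) in frame 1 and (11.6, 4.7) in frame 2.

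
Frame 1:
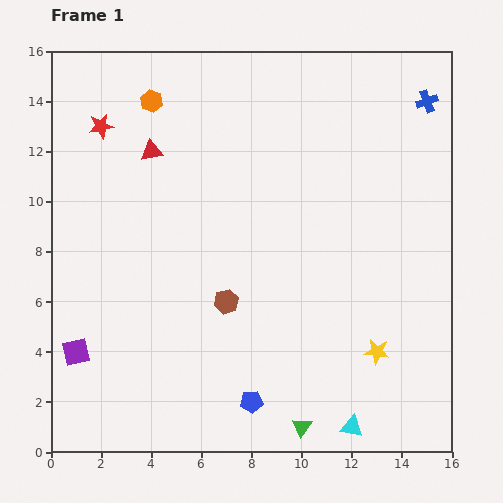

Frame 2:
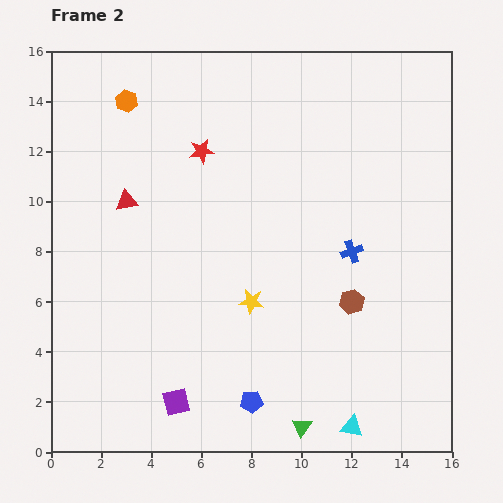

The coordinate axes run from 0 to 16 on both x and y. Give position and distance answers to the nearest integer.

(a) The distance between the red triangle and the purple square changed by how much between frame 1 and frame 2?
-1

Distance in frame 1: 9. Distance in frame 2: 8.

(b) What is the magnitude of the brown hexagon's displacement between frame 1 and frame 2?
5

The brown hexagon moved from (7, 6) to (12, 6), a distance of √(5² + 0²) ≈ 5.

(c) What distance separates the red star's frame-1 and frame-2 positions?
4

The red star moved from (2, 13) to (6, 12), a distance of √(4² + 1²) ≈ 4.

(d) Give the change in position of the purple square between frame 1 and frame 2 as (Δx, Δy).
(4, -2)

The purple square was at (1, 4) in frame 1 and (5, 2) in frame 2.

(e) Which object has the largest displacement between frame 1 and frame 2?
the blue cross

(moved 7; next 5)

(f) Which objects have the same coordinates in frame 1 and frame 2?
the cyan triangle, the green triangle, the blue pentagon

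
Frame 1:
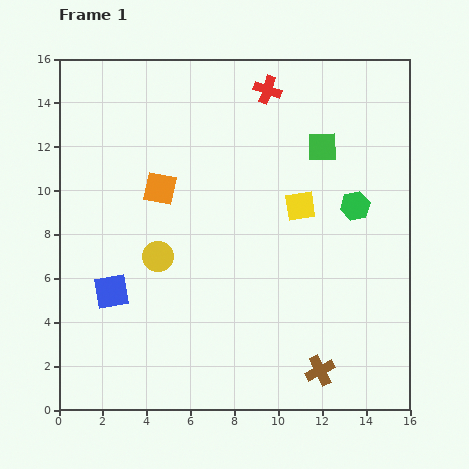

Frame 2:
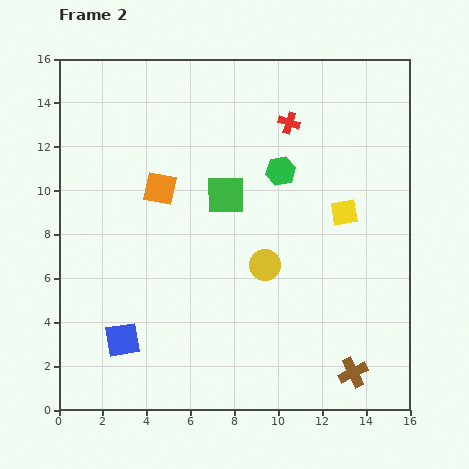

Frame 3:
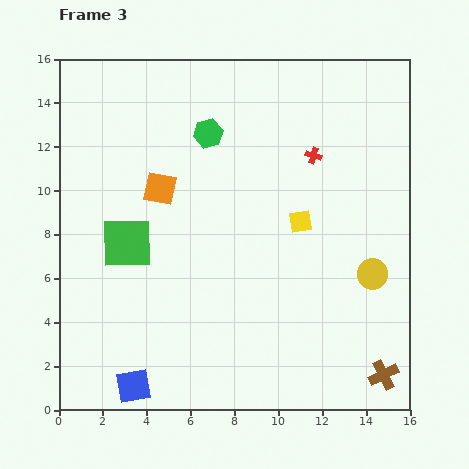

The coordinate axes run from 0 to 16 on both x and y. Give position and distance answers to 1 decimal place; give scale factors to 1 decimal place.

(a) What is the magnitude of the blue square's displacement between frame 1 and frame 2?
2.3

The blue square moved from (2.4, 5.4) to (2.9, 3.2), a distance of √(0.5² + 2.2²) ≈ 2.3.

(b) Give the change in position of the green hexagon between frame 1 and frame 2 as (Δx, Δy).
(-3.4, 1.6)

The green hexagon was at (13.5, 9.3) in frame 1 and (10.1, 10.9) in frame 2.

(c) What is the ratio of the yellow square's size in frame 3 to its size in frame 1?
0.8×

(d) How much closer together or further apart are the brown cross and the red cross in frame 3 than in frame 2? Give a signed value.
-1.3

Distance in frame 2: 11.8. Distance in frame 3: 10.5.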